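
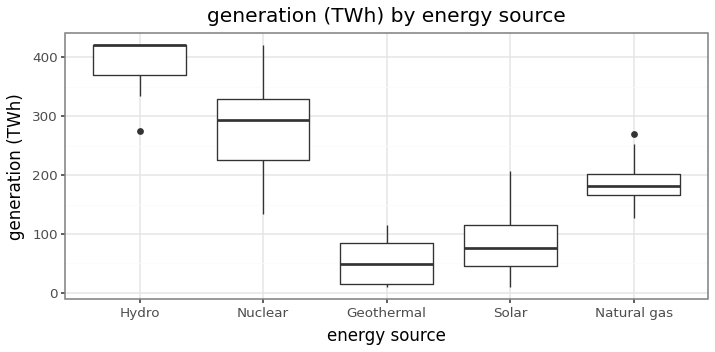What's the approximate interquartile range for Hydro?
≈ 50

Q3 ≈ 400, Q1 ≈ 350; IQR ≈ 50.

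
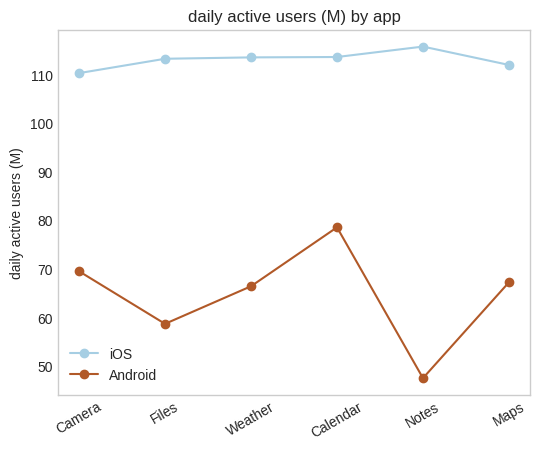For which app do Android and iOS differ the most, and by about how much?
Notes: Android ≈ 50, iOS ≈ 120 → gap ≈ 70. Next-largest (Files) is only ≈ 50.

Notes, ≈ 70 M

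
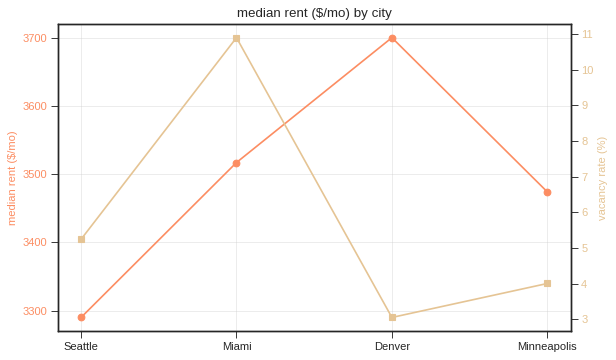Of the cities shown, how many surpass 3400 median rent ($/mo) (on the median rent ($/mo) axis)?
3

Above 3400: Miami, Denver, Minneapolis.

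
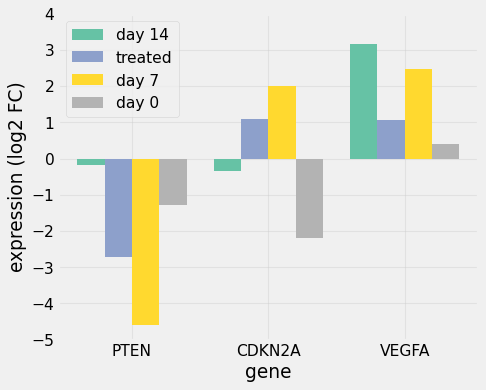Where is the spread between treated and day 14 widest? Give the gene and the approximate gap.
PTEN, ≈ 3 log2 FC

PTEN: treated ≈ -3, day 14 ≈ 0 → gap ≈ 3. Next-largest (VEGFA) is only ≈ 2.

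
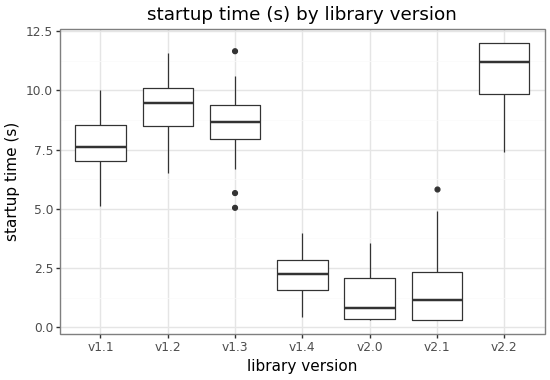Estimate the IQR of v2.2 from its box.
Q3 ≈ 12, Q1 ≈ 10; IQR ≈ 2.

≈ 2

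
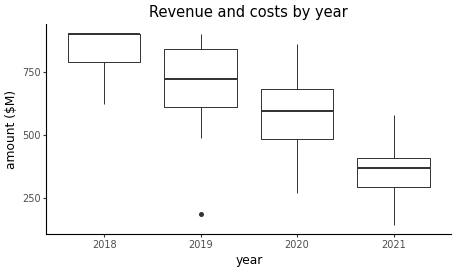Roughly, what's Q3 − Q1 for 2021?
Q3 ≈ 400, Q1 ≈ 300; IQR ≈ 100.

≈ 100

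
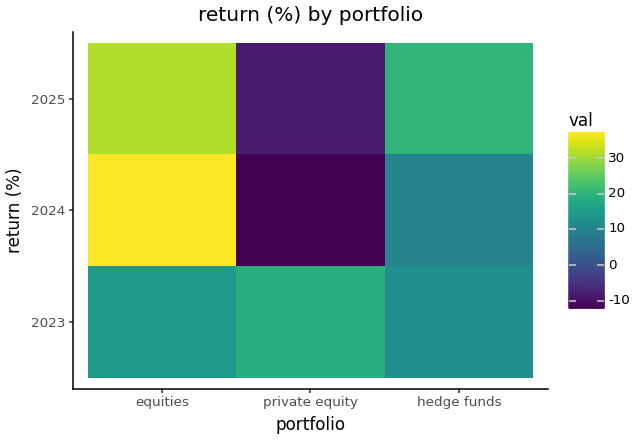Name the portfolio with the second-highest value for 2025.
Top 3 for 2025: equities ≈ 30, hedge funds ≈ 20, private equity ≈ -10.

hedge funds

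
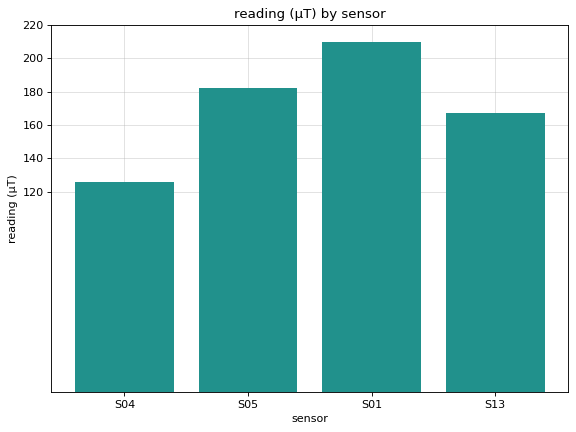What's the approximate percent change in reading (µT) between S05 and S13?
S05 ≈ 180, S13 ≈ 160; (160 − 180) / 180 ≈ -11.1%.

≈ -11.1%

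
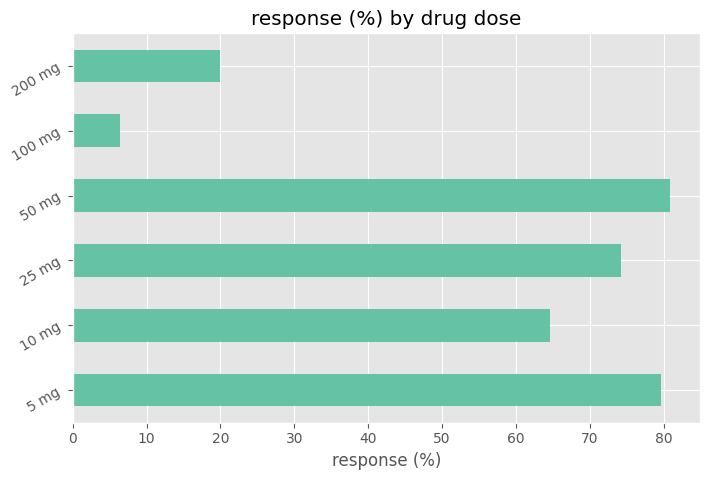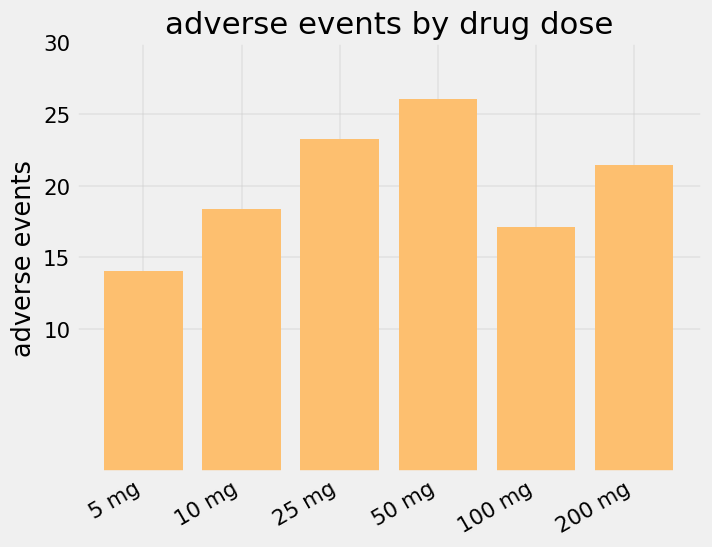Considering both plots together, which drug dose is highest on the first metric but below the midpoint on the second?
Chart 2 median adverse events ≈ 20; below-median drug doses: 5 mg, 10 mg, 100 mg. Among those, 5 mg has the highest response (%) (≈ 80).

5 mg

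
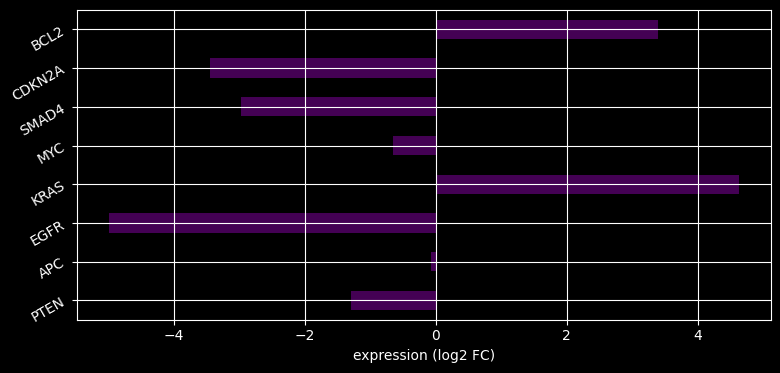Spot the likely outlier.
KRAS ≈ 5; the rest sit between ≈ -5 and ≈ 3.

KRAS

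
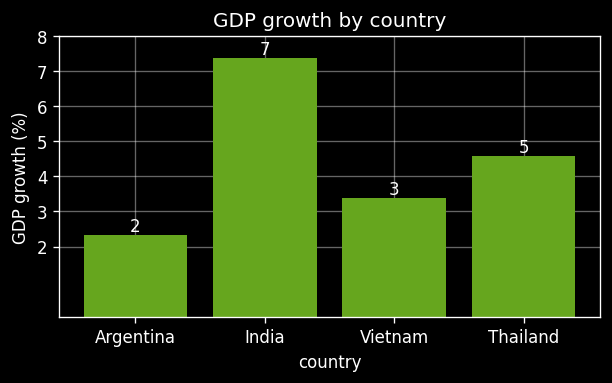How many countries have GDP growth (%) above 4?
Above 4: India, Thailand.

2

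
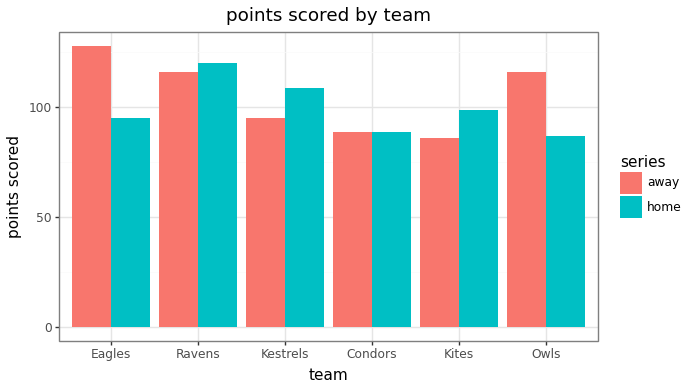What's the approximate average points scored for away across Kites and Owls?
(80 + 120) / 2 ≈ 100.

≈ 100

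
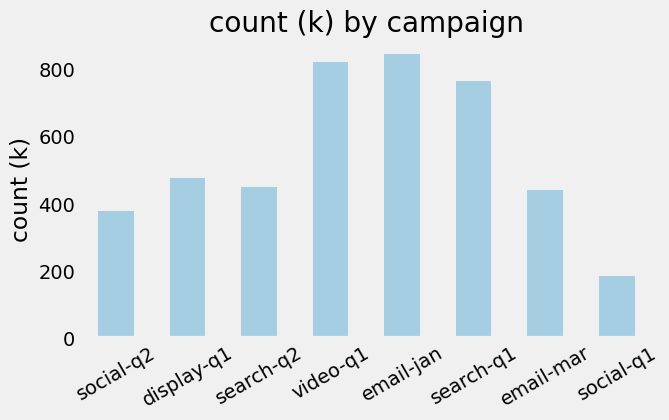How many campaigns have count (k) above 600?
3

Above 600: video-q1, email-jan, search-q1.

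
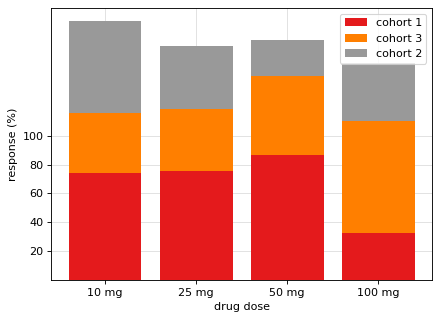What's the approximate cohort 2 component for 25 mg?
≈ 40

cohort 2 top ≈ 160, bottom ≈ 120; segment ≈ 40.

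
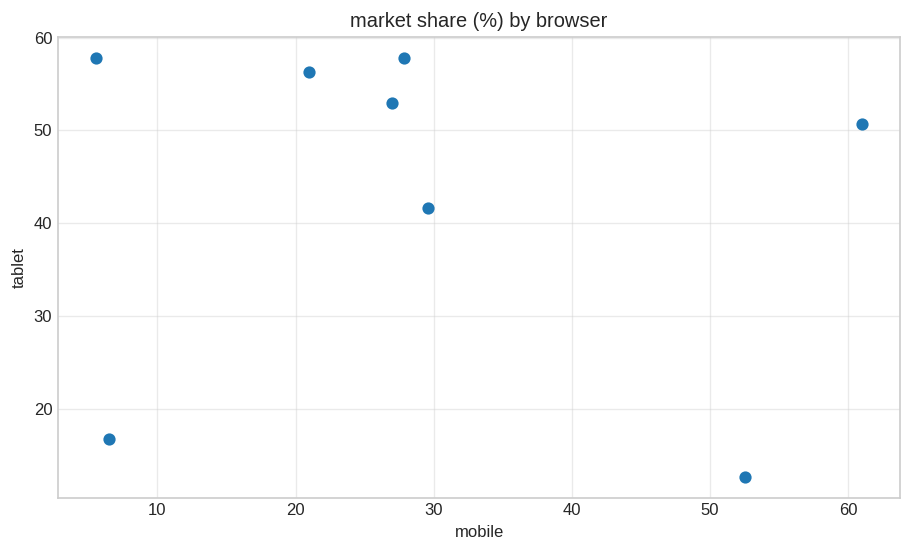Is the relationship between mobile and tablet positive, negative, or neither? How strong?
no clear correlation

Points are roughly uncorrelated; weak (|r| ≈ 0.1).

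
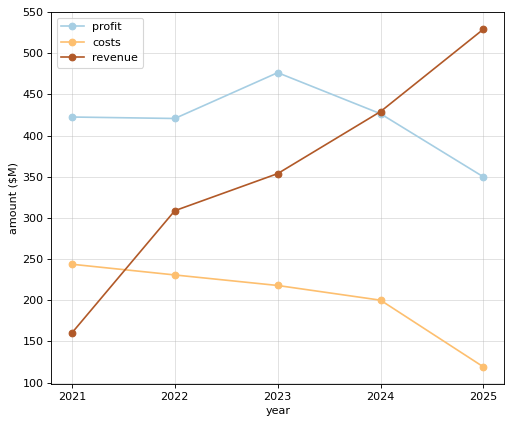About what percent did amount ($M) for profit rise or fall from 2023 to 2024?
≈ -10%

2023 ≈ 500, 2024 ≈ 450; (450 − 500) / 500 ≈ -10%.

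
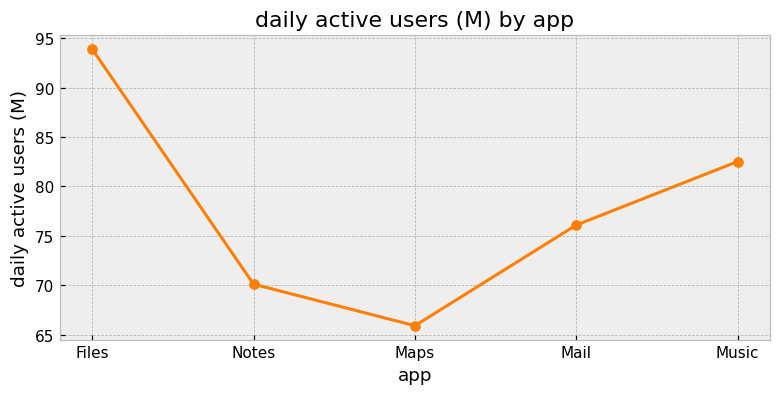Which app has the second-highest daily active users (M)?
Music

Top 3: Files ≈ 95, Music ≈ 85, Mail ≈ 75.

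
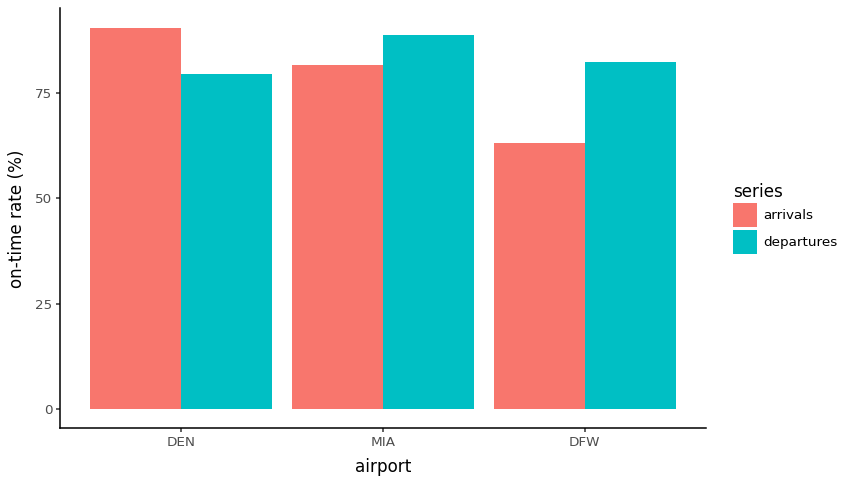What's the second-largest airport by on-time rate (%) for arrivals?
MIA

Top 3 for arrivals: DEN ≈ 90, MIA ≈ 80, DFW ≈ 60.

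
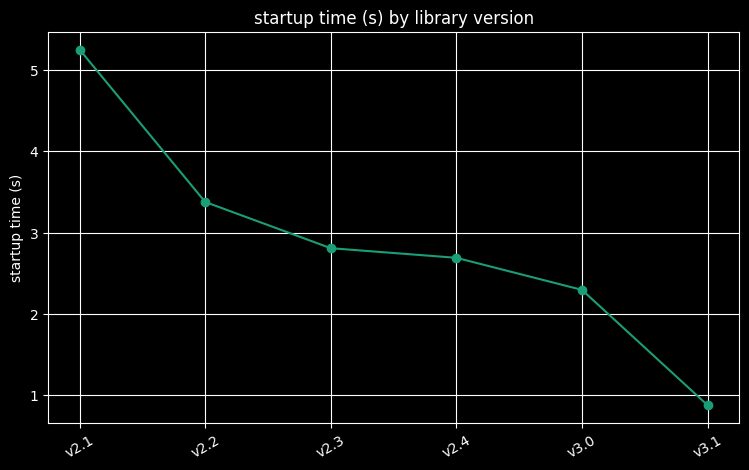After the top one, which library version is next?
v2.2

Top 3: v2.1 ≈ 5.5, v2.2 ≈ 3.5, v2.3 ≈ 3.0.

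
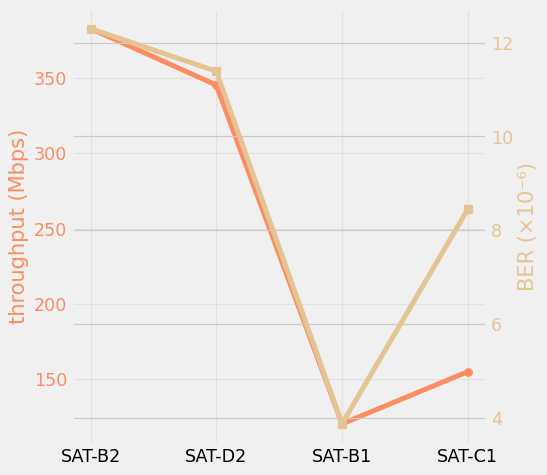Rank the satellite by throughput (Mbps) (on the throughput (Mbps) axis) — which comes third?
Top 4 (on the throughput (Mbps) axis): SAT-B2 ≈ 375, SAT-D2 ≈ 350, SAT-C1 ≈ 150, SAT-B1 ≈ 125.

SAT-C1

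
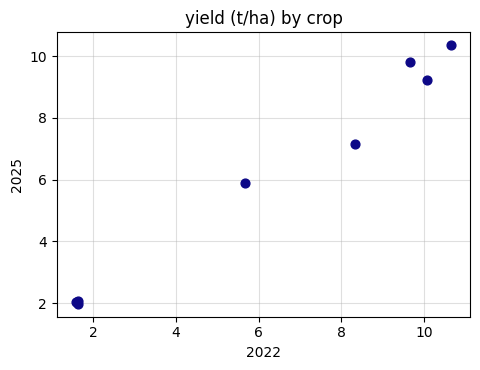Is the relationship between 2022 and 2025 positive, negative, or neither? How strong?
Points are positively correlated; strong (|r| ≈ 1.0).

positive, strong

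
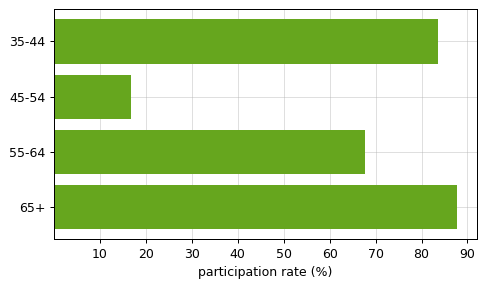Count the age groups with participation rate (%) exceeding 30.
Above 30: 35-44, 55-64, 65+.

3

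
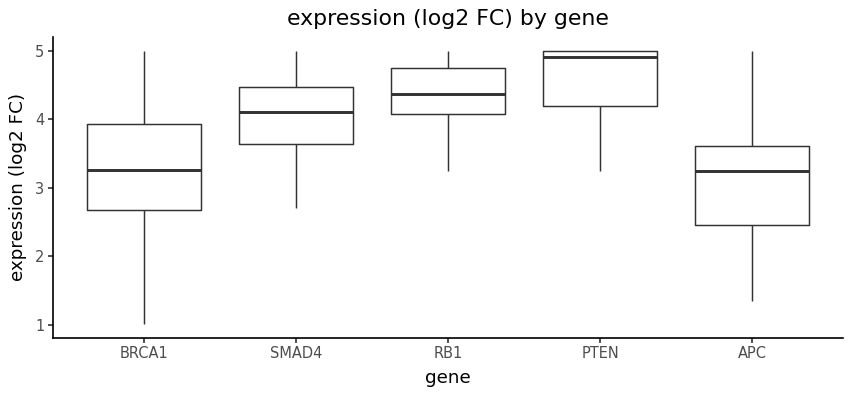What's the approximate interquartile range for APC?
Q3 ≈ 3.6, Q1 ≈ 2.4; IQR ≈ 1.2.

≈ 1.2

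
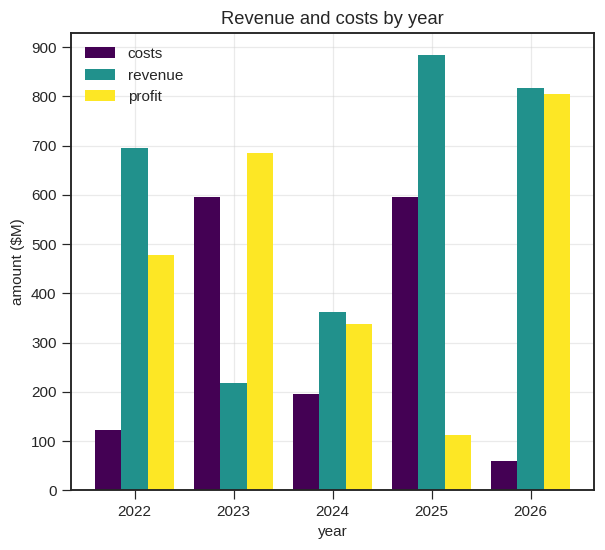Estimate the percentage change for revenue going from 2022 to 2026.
2022 ≈ 700, 2026 ≈ 800; (800 − 700) / 700 ≈ +14.3%.

≈ +14.3%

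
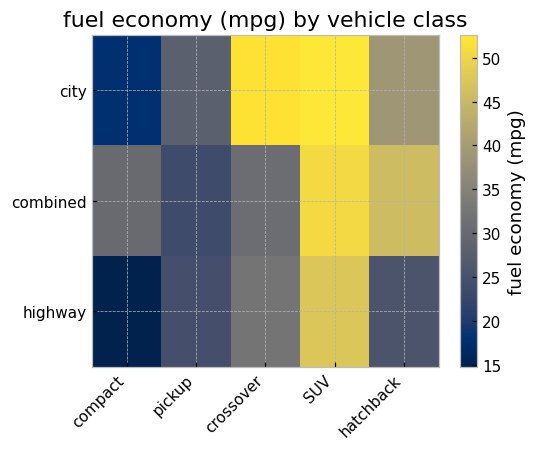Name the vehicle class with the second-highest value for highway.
crossover

Top 3 for highway: SUV ≈ 50, crossover ≈ 30, hatchback ≈ 25.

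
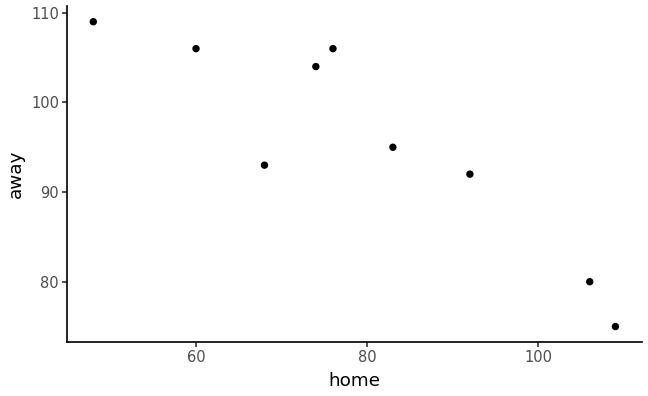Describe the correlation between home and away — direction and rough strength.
negative, strong

Points are negatively correlated; strong (|r| ≈ 0.9).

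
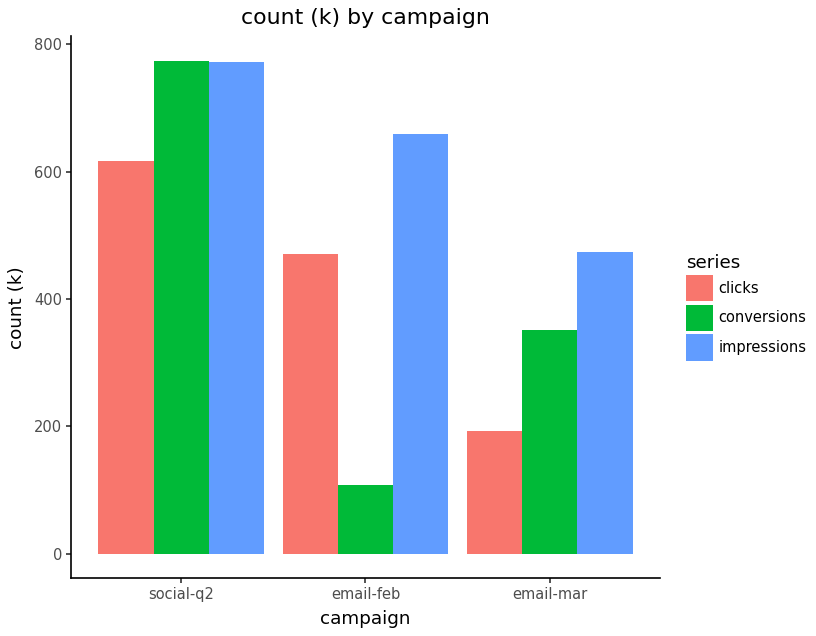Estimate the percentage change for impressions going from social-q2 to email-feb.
social-q2 ≈ 800, email-feb ≈ 700; (700 − 800) / 800 ≈ -12.5%.

≈ -12.5%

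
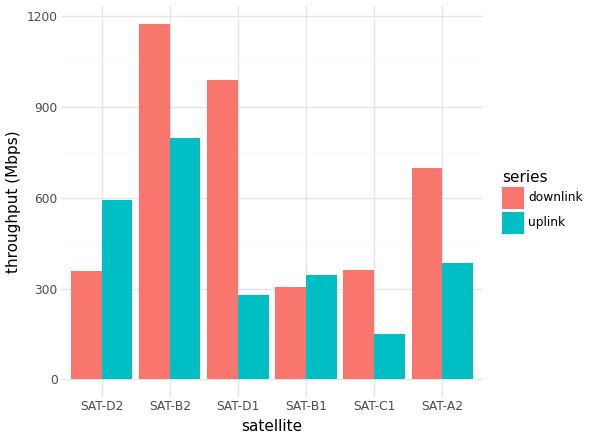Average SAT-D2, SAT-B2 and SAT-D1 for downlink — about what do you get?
≈ 867

(400 + 1200 + 1000) / 3 ≈ 867.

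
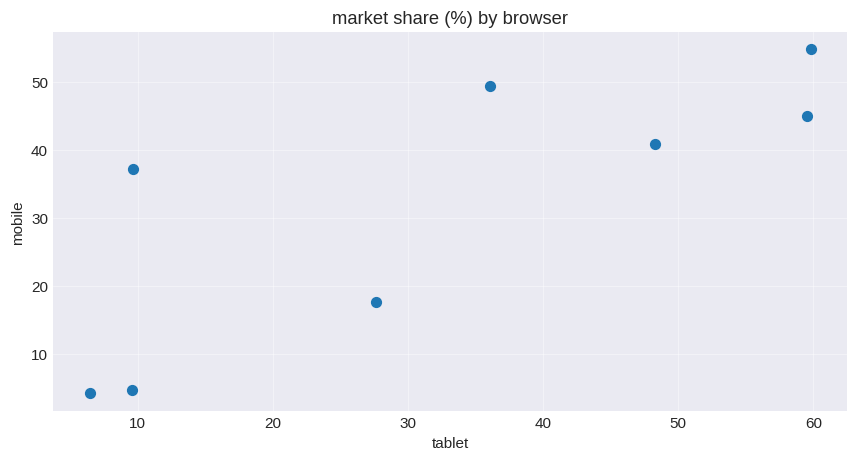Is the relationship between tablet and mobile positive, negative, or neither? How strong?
Points are positively correlated; strong (|r| ≈ 0.8).

positive, strong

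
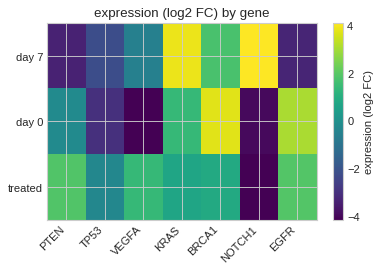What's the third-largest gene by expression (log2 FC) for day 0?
Top 4 for day 0: BRCA1 ≈ 4, EGFR ≈ 3, KRAS ≈ 1, PTEN ≈ 0.

KRAS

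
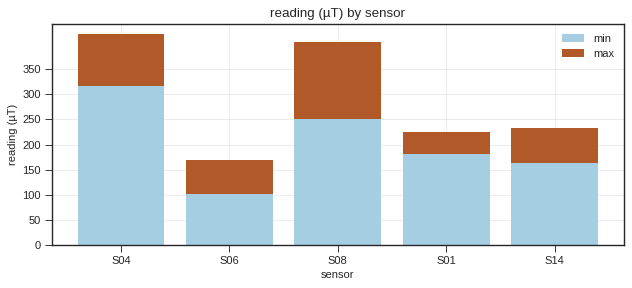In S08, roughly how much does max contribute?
≈ 150

max top ≈ 400, bottom ≈ 250; segment ≈ 150.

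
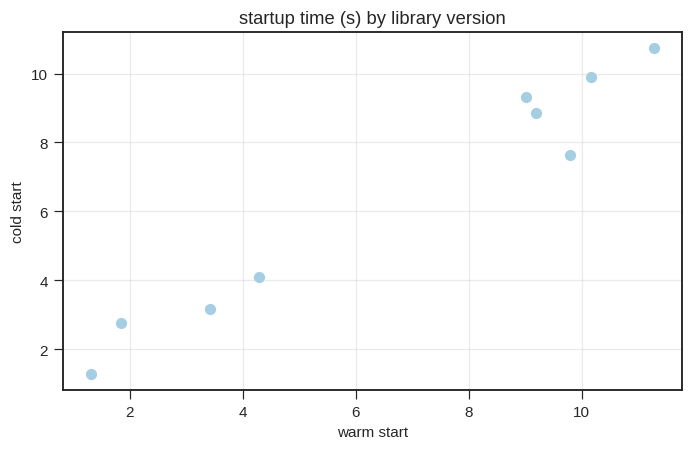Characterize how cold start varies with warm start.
Points are positively correlated; strong (|r| ≈ 1.0).

positive, strong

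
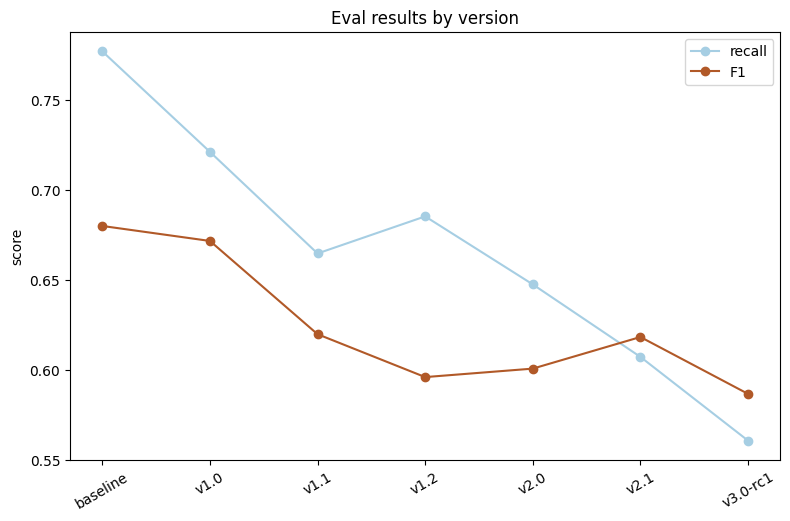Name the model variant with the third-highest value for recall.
v1.2

Top 4 for recall: baseline ≈ 0.78, v1.0 ≈ 0.72, v1.2 ≈ 0.68, v1.1 ≈ 0.66.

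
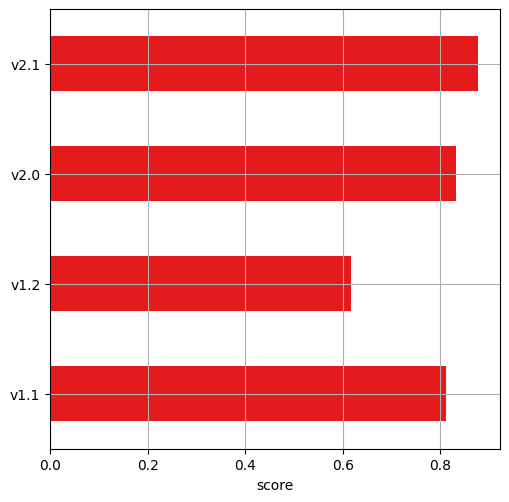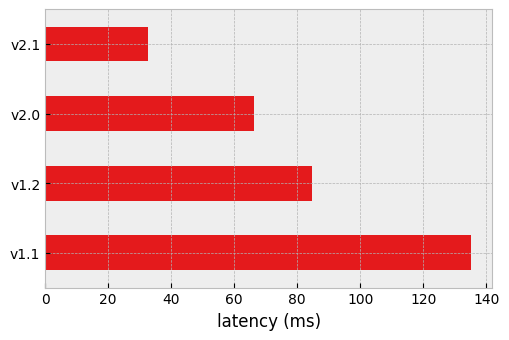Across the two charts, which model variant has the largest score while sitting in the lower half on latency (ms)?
v2.1

Chart 2 median latency (ms) ≈ 80; below-median model variants: v2.0, v2.1. Among those, v2.1 has the highest score (≈ 0.9).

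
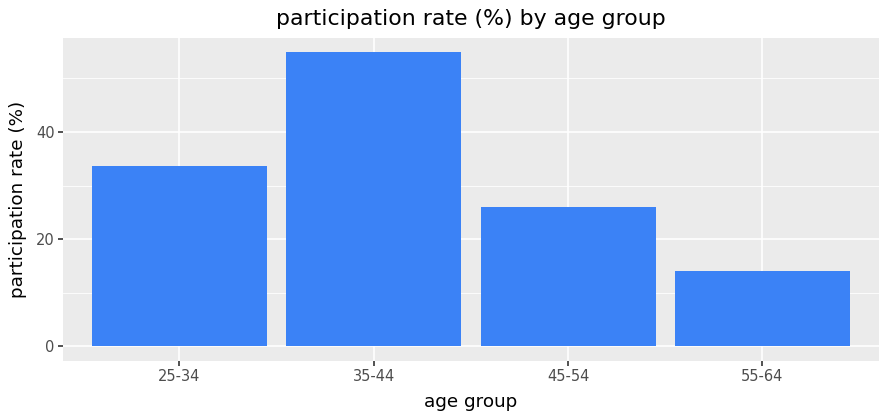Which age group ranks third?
45-54

Top 4: 35-44 ≈ 55, 25-34 ≈ 35, 45-54 ≈ 25, 55-64 ≈ 15.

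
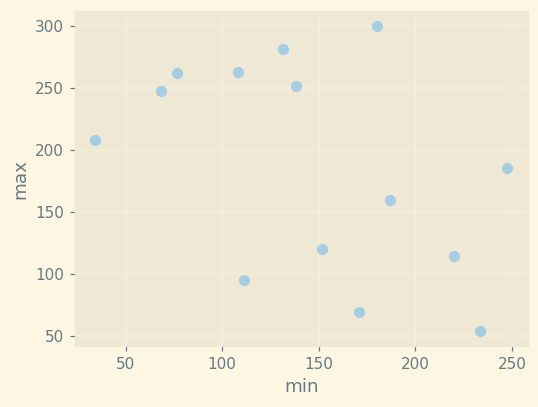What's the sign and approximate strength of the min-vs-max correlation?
Points are negatively correlated; moderate (|r| ≈ 0.5).

negative, moderate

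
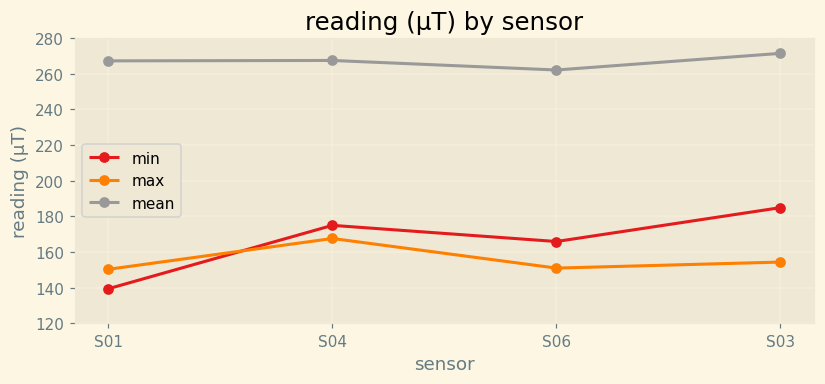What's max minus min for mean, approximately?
≈ 20

Max S03 ≈ 280, min S06 ≈ 260; range ≈ 20.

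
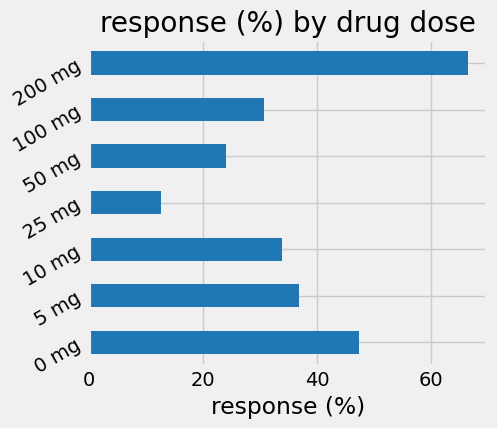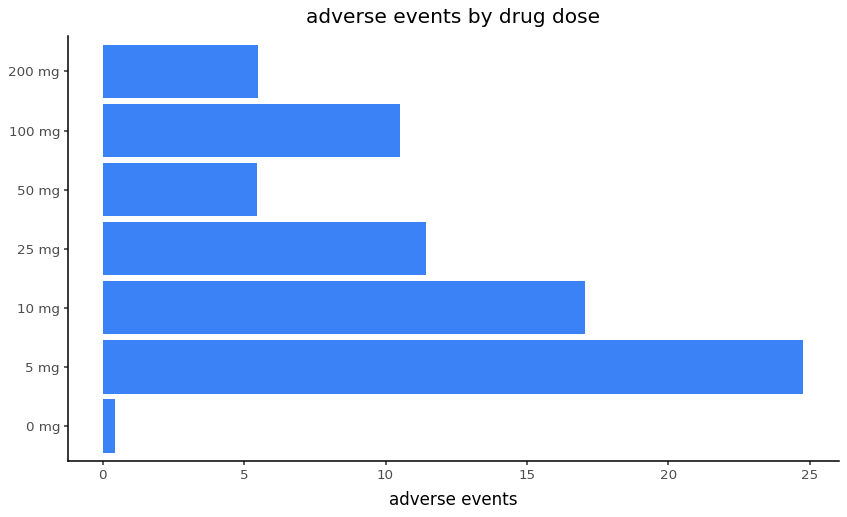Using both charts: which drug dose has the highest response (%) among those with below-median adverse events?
200 mg

Chart 2 median adverse events ≈ 10; below-median drug doses: 0 mg, 50 mg, 200 mg. Among those, 200 mg has the highest response (%) (≈ 70).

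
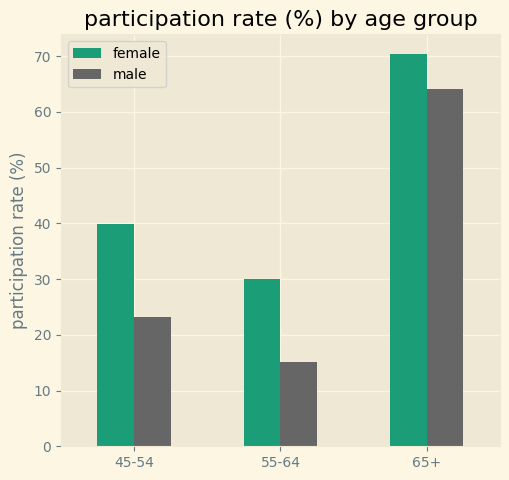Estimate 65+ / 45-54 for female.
65+ ≈ 70, 45-54 ≈ 40; 70/40 ≈ 1.75.

≈ 1.75×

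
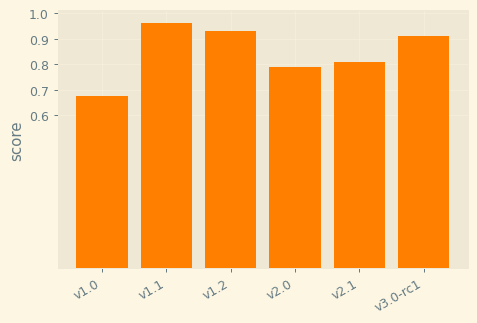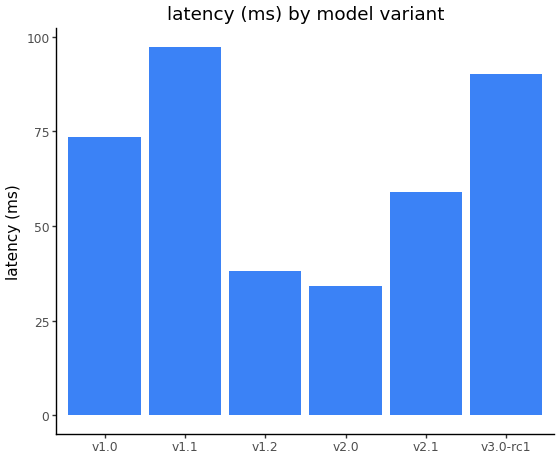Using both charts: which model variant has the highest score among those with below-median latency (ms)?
Chart 2 median latency (ms) ≈ 70; below-median model variants: v1.2, v2.0, v2.1. Among those, v1.2 has the highest score (≈ 0.9).

v1.2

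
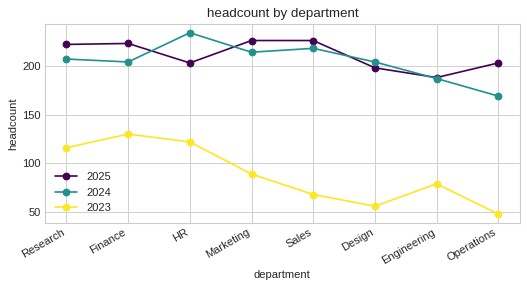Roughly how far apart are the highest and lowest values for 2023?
Max Finance ≈ 120, min Operations ≈ 40; range ≈ 80.

≈ 80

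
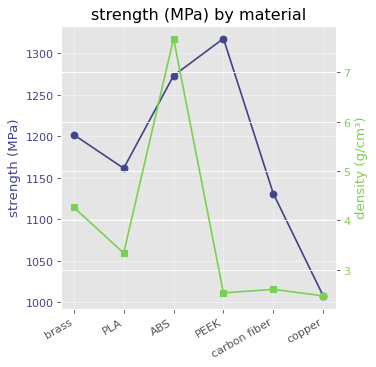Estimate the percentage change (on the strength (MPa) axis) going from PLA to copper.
≈ -13%

PLA ≈ 1150, copper ≈ 1000; (1000 − 1150) / 1150 ≈ -13%.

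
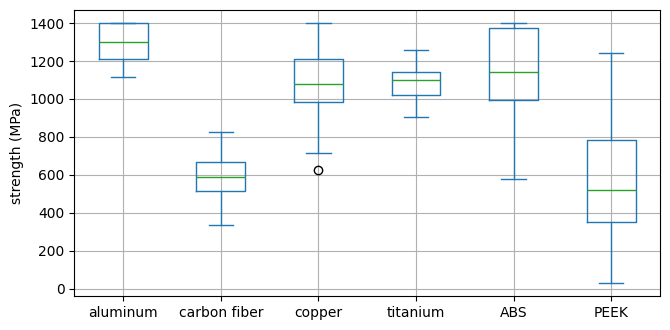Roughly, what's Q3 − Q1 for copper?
Q3 ≈ 1200, Q1 ≈ 1000; IQR ≈ 200.

≈ 200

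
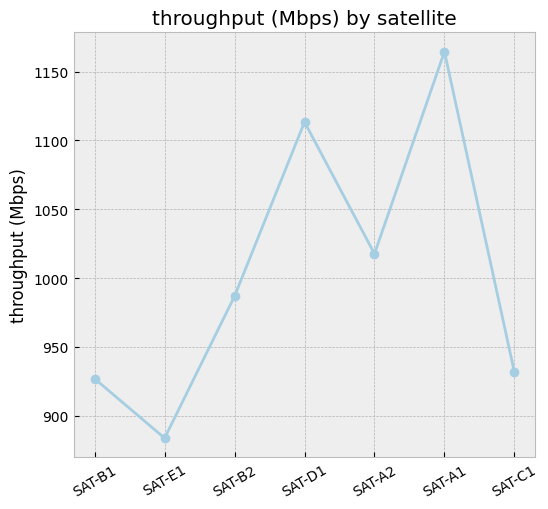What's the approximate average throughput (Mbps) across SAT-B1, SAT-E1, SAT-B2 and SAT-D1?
≈ 975

(925 + 875 + 975 + 1125) / 4 ≈ 975.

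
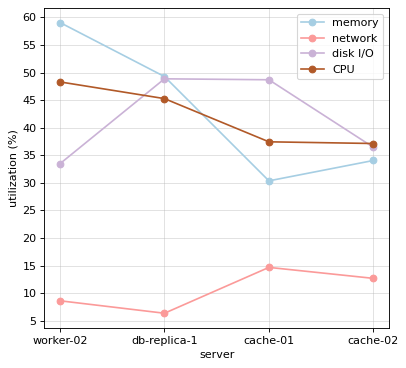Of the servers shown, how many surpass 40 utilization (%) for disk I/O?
2

Above 40: db-replica-1, cache-01.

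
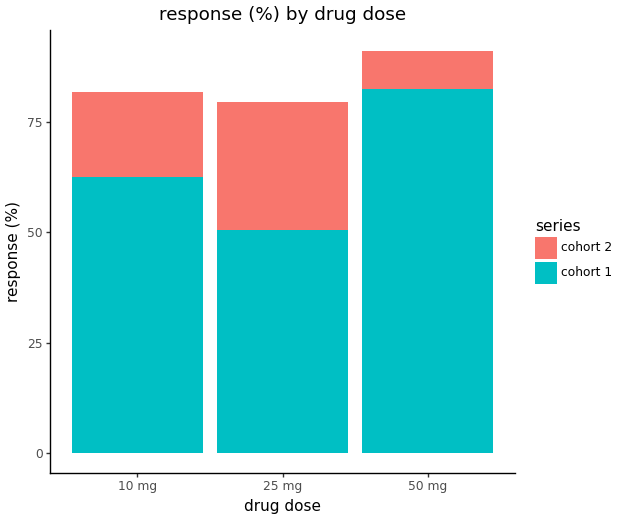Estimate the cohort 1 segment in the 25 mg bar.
cohort 1 top ≈ 50, bottom ≈ 0; segment ≈ 50.

≈ 50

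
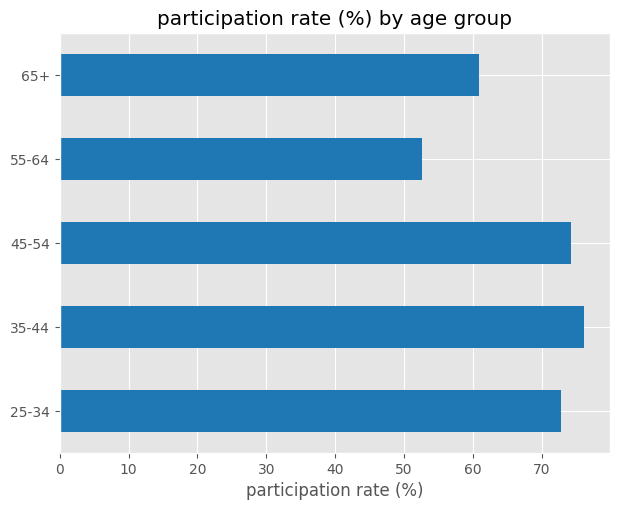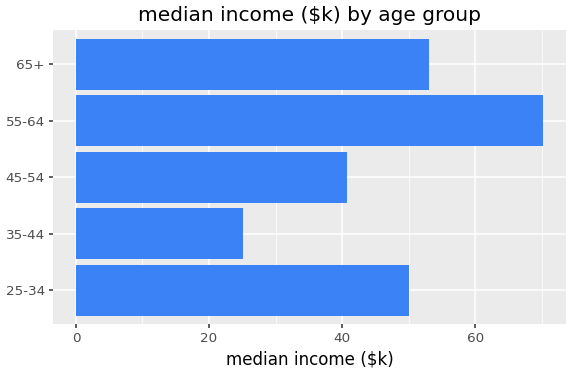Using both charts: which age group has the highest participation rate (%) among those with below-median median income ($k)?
35-44

Chart 2 median median income ($k) ≈ 50; below-median age groups: 35-44, 45-54. Among those, 35-44 has the highest participation rate (%) (≈ 80).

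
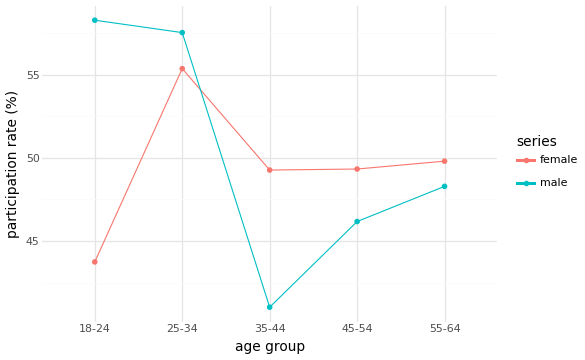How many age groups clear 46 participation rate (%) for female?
4

Above 46: 25-34, 35-44, 45-54, 55-64.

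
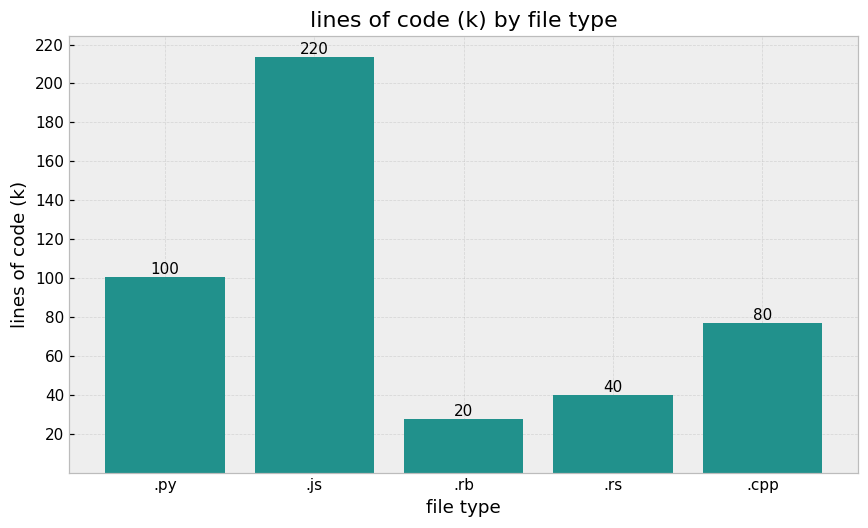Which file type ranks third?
.cpp

Top 4: .js ≈ 220, .py ≈ 100, .cpp ≈ 80, .rs ≈ 40.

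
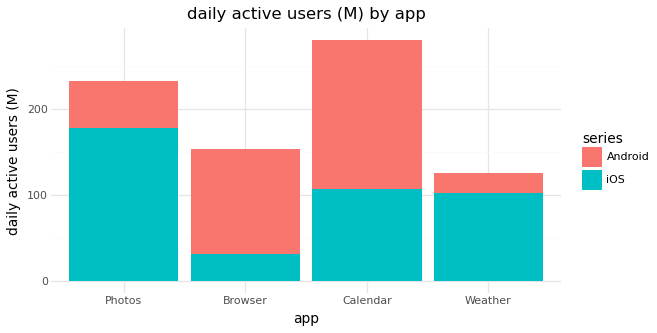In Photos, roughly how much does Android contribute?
Android top ≈ 225, bottom ≈ 175; segment ≈ 50.

≈ 50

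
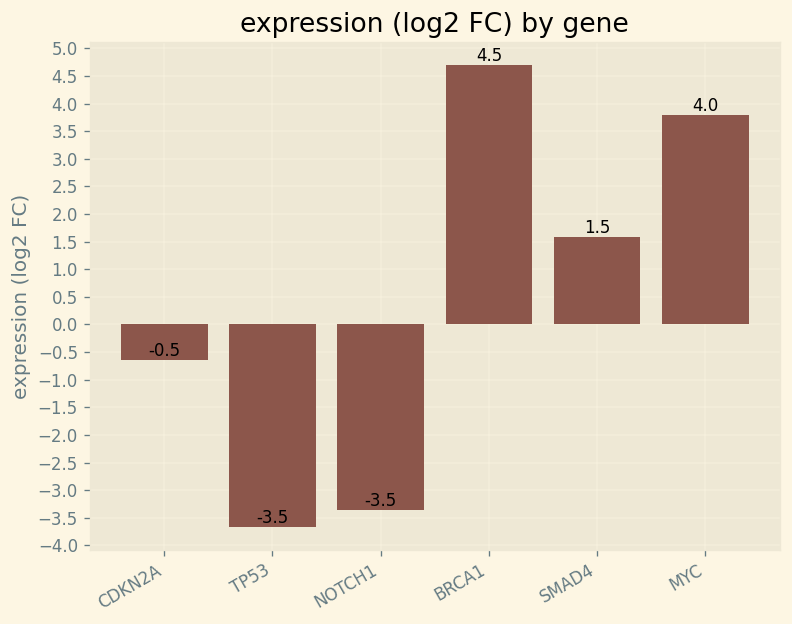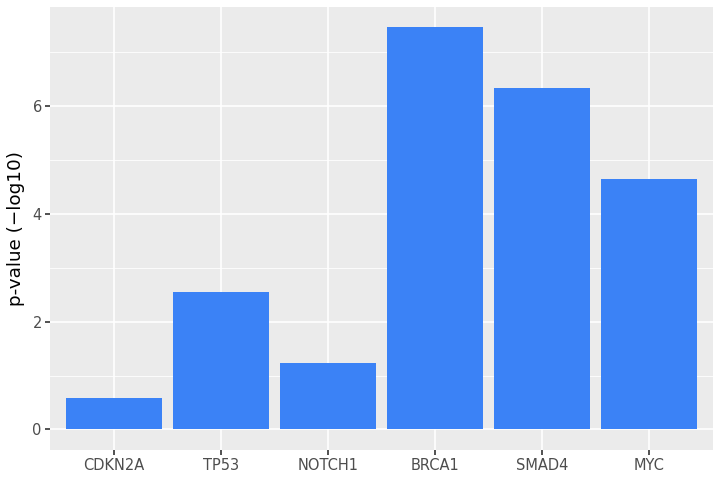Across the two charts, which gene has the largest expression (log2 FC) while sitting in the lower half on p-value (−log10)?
Chart 2 median p-value (−log10) ≈ 4; below-median genes: CDKN2A, TP53, NOTCH1. Among those, CDKN2A has the highest expression (log2 FC) (≈ -0.5).

CDKN2A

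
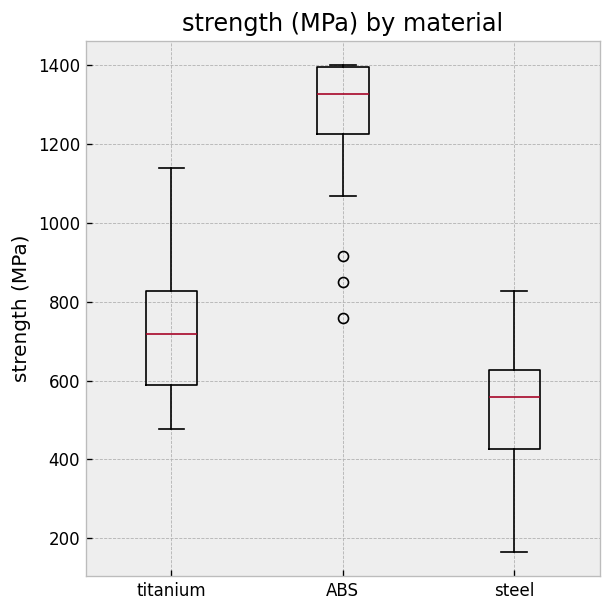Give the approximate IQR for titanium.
≈ 200

Q3 ≈ 800, Q1 ≈ 600; IQR ≈ 200.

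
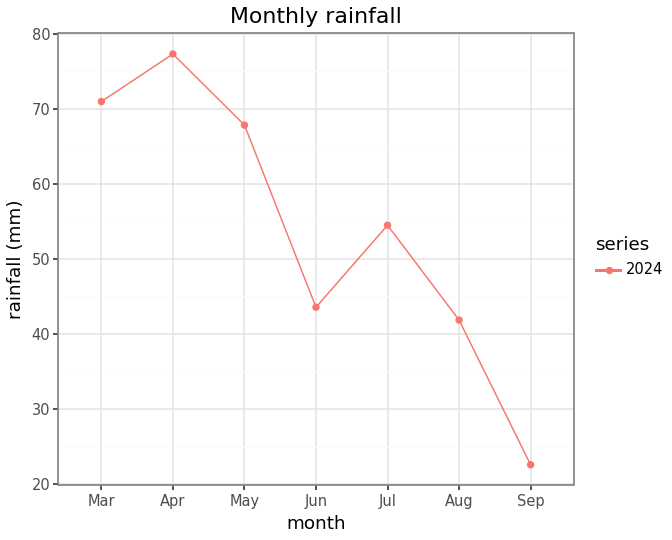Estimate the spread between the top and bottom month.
Max Apr ≈ 75, min Sep ≈ 25; range ≈ 50.

≈ 50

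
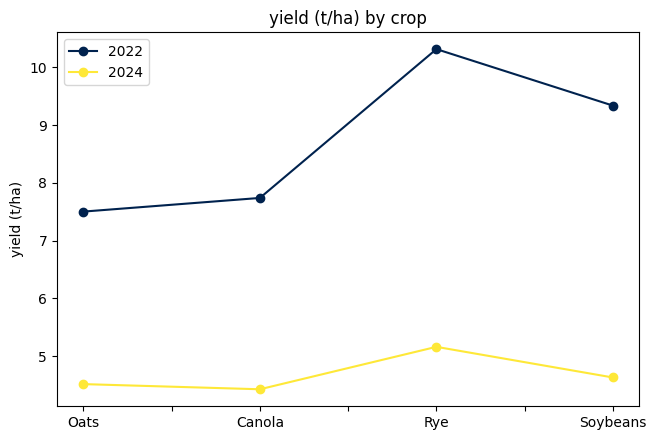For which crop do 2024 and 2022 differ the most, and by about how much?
Rye: 2024 ≈ 5.0, 2022 ≈ 10.5 → gap ≈ 5.5. Next-largest (Soybeans) is only ≈ 5.0.

Rye, ≈ 5.5 t/ha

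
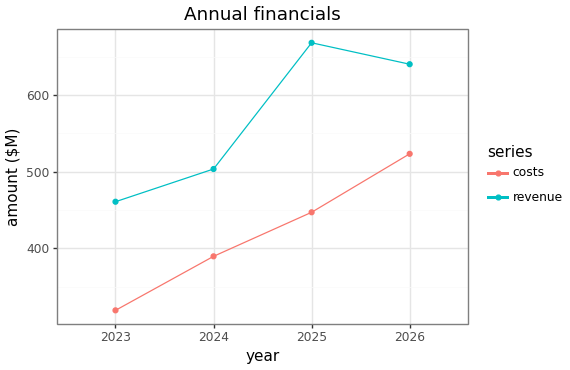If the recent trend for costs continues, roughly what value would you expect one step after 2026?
≈ 550

Last three: 400, 450, 500 → slope ≈ 50/step → next ≈ 550.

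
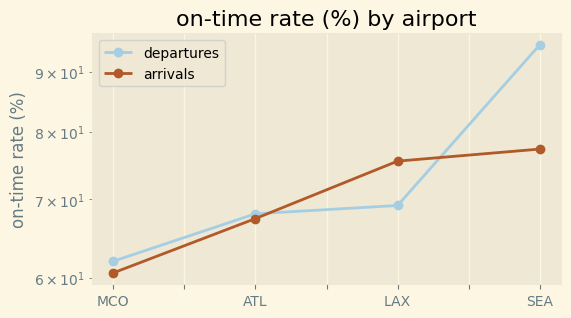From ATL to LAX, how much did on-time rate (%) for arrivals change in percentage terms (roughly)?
≈ +15.4%

ATL ≈ 65, LAX ≈ 75; (75 − 65) / 65 ≈ +15.4%.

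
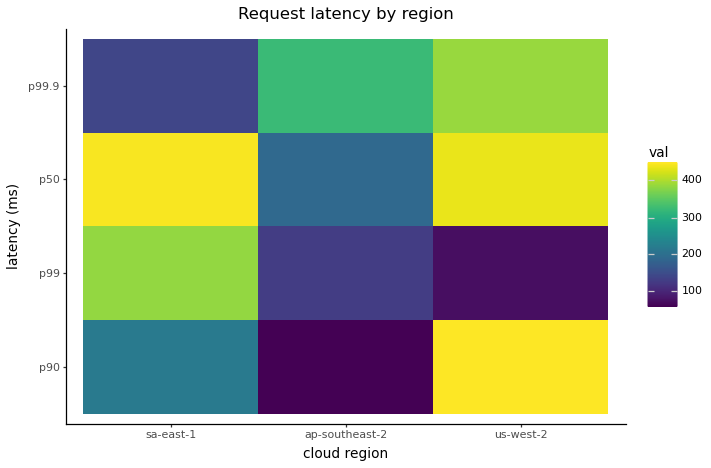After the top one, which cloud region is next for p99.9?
ap-southeast-2

Top 3 for p99.9: us-west-2 ≈ 400, ap-southeast-2 ≈ 300, sa-east-1 ≈ 150.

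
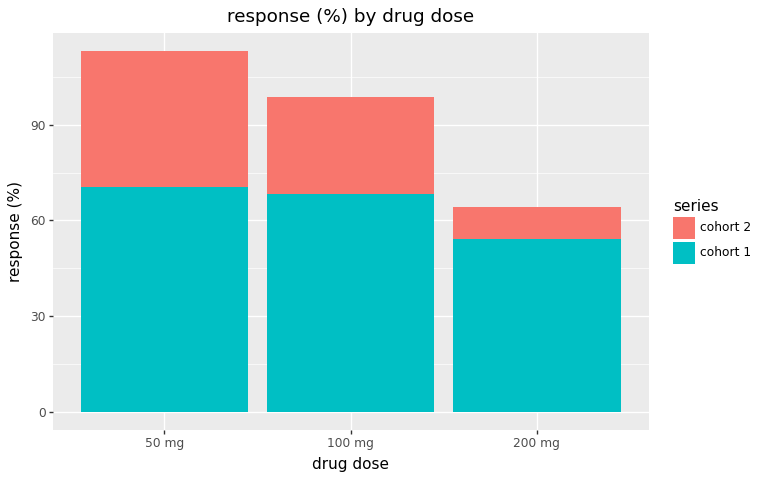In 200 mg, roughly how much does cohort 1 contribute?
≈ 50

cohort 1 top ≈ 50, bottom ≈ 0; segment ≈ 50.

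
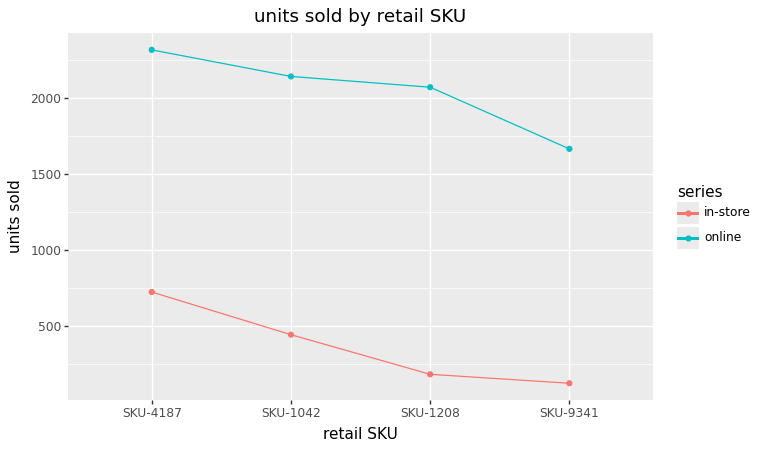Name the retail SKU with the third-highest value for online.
Top 4 for online: SKU-4187 ≈ 2400, SKU-1042 ≈ 2200, SKU-1208 ≈ 2000, SKU-9341 ≈ 1600.

SKU-1208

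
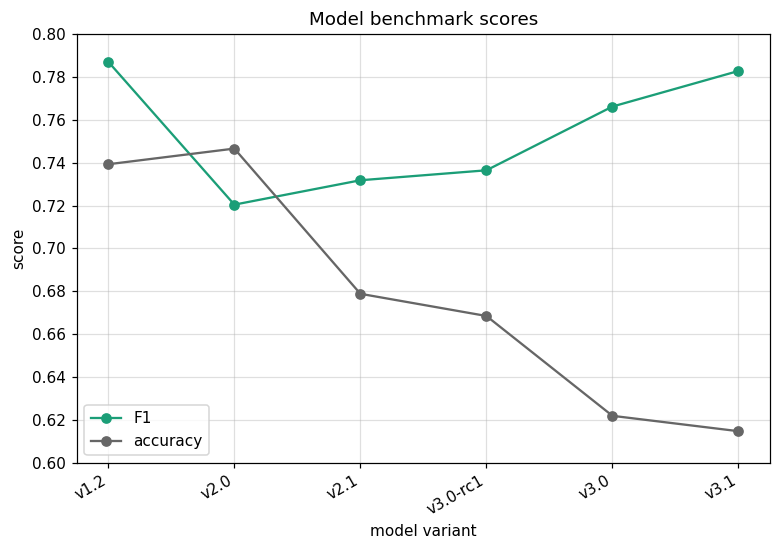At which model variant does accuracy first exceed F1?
v2.0

v1.2: accuracy ≈ 0.74 vs F1 ≈ 0.78 (not yet); v2.0: accuracy ≈ 0.74 vs F1 ≈ 0.72 (first crossover).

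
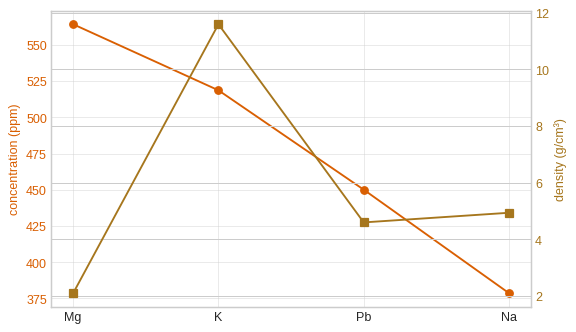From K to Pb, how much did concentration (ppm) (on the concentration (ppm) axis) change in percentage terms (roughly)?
K ≈ 520, Pb ≈ 460; (460 − 520) / 520 ≈ -11.5%.

≈ -11.5%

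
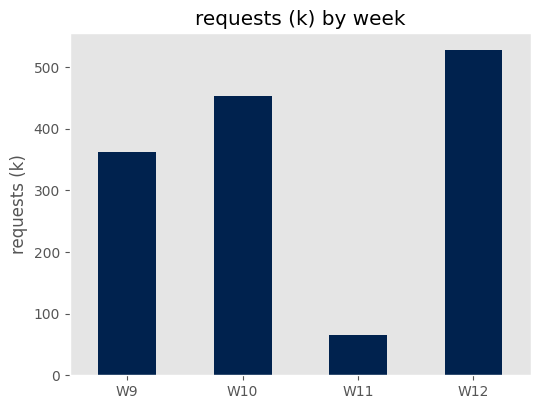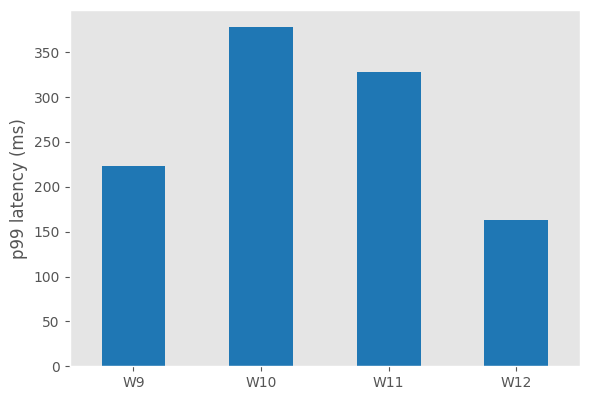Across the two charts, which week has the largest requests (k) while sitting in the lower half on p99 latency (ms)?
Chart 2 median p99 latency (ms) ≈ 300; below-median weeks: W9, W12. Among those, W12 has the highest requests (k) (≈ 550).

W12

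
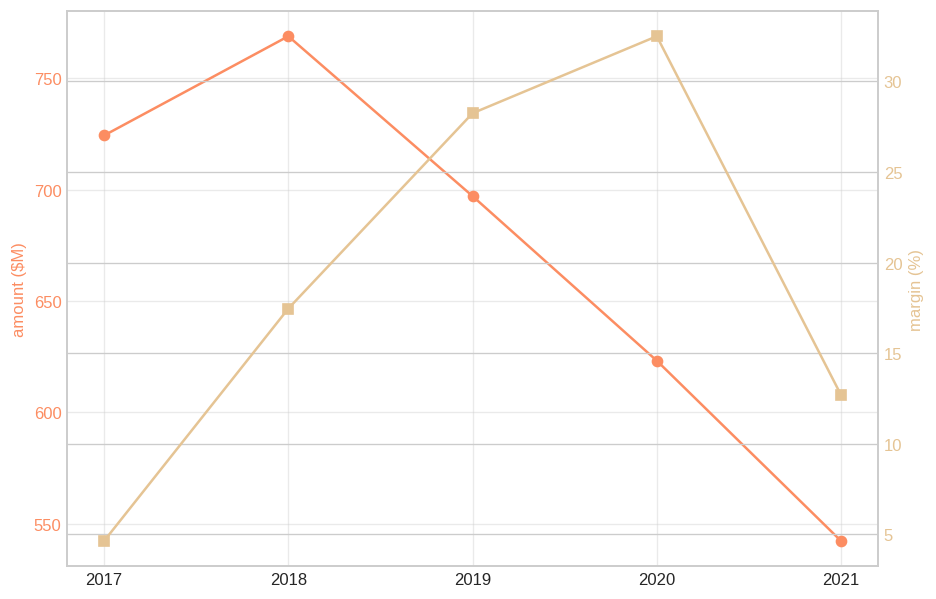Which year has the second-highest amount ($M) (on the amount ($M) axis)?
2017

Top 3 (on the amount ($M) axis): 2018 ≈ 760, 2017 ≈ 720, 2019 ≈ 700.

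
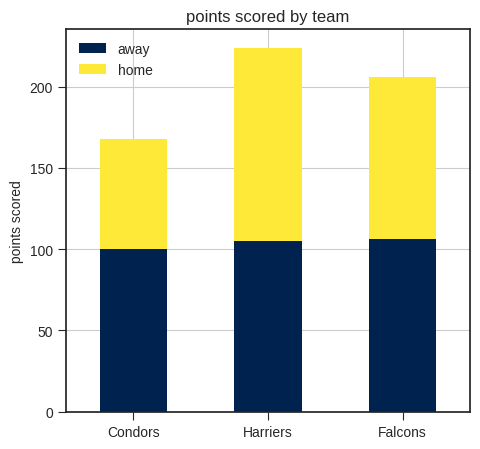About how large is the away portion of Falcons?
≈ 100

away top ≈ 100, bottom ≈ 0; segment ≈ 100.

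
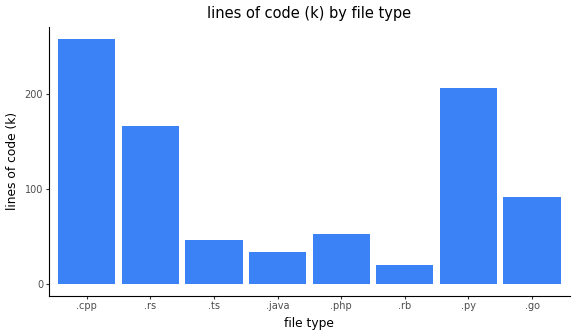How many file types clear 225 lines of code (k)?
1

Above 225: .cpp.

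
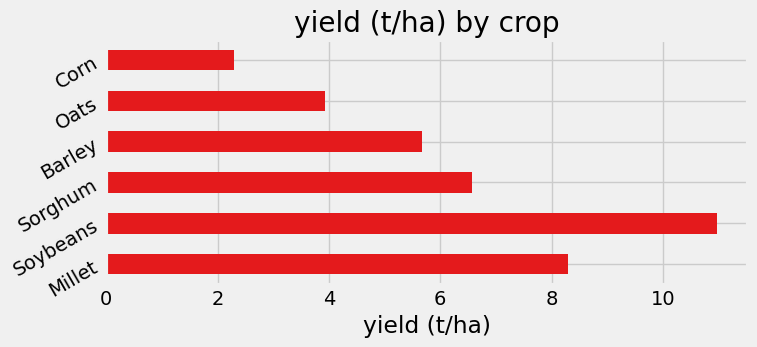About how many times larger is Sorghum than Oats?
Sorghum ≈ 7, Oats ≈ 4; 7/4 ≈ 1.75.

≈ 1.75×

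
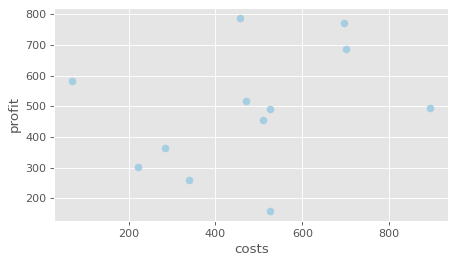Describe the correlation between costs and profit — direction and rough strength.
positive, weak

Points are positively correlated; weak (|r| ≈ 0.3).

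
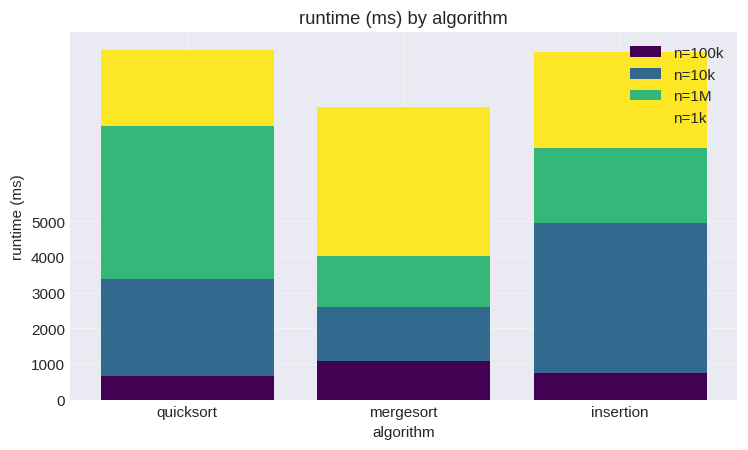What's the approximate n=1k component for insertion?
≈ 3000

n=1k top ≈ 10000, bottom ≈ 7000; segment ≈ 3000.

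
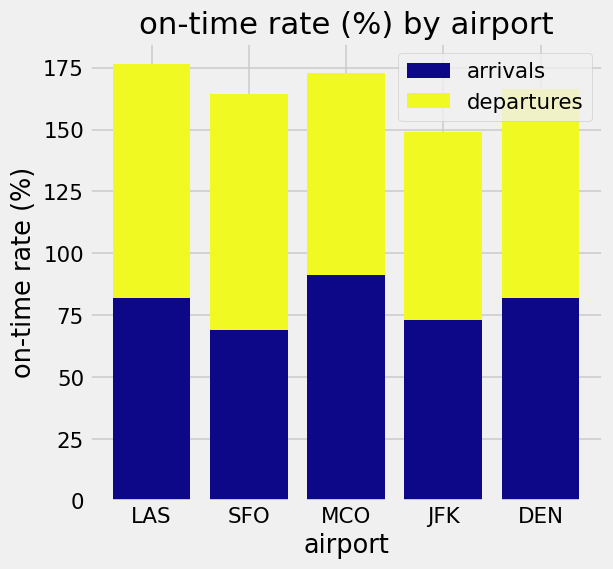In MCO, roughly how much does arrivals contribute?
≈ 100

arrivals top ≈ 100, bottom ≈ 0; segment ≈ 100.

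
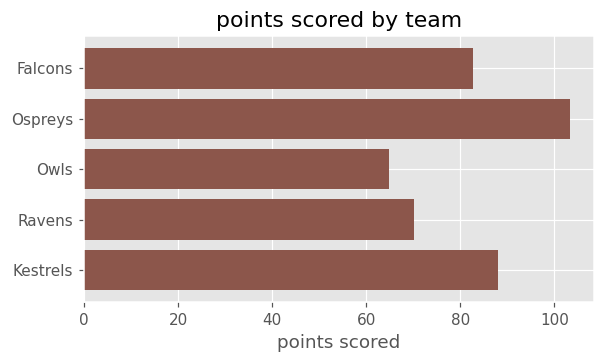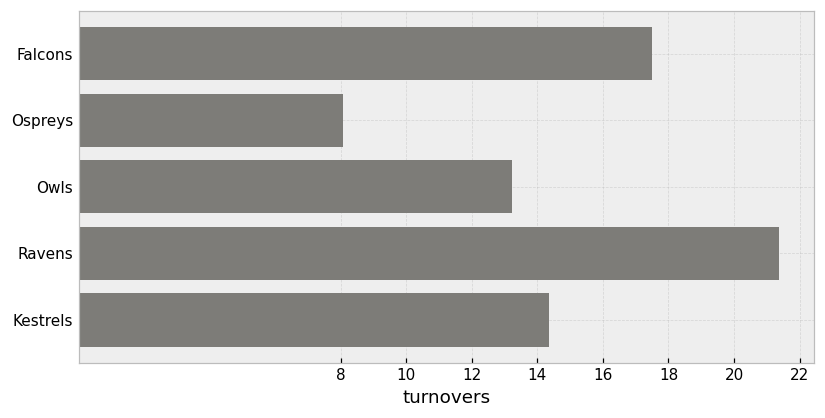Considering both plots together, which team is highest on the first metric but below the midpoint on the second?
Ospreys

Chart 2 median turnovers ≈ 14; below-median teams: Ospreys, Owls. Among those, Ospreys has the highest points scored (≈ 100).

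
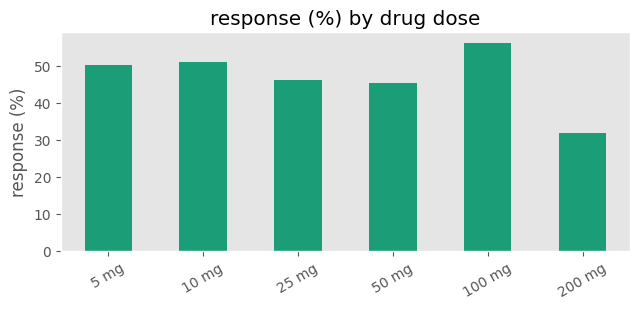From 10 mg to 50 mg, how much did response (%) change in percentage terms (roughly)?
≈ -10%

10 mg ≈ 50, 50 mg ≈ 45; (45 − 50) / 50 ≈ -10%.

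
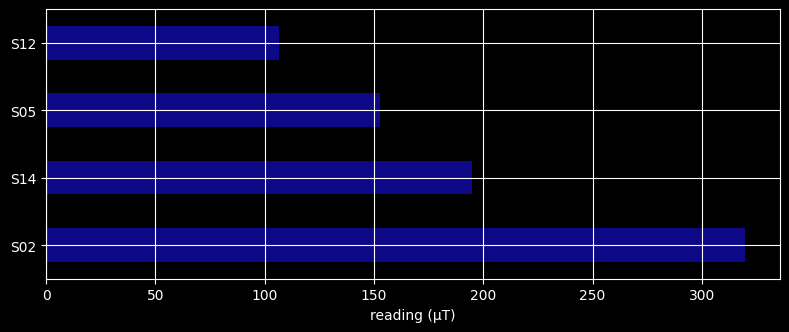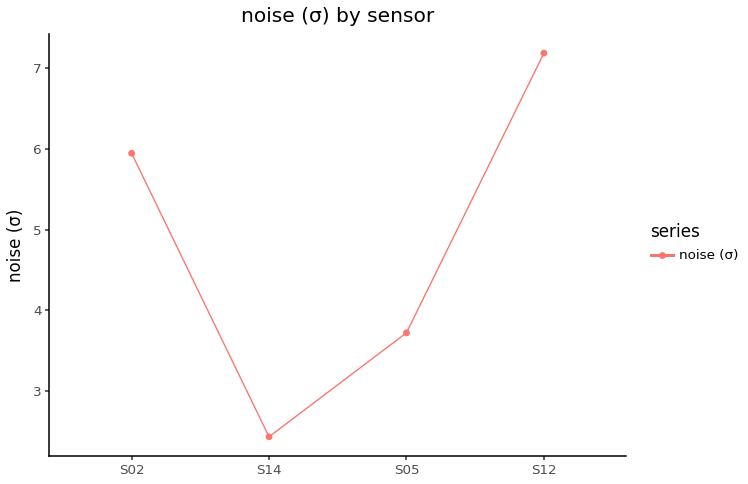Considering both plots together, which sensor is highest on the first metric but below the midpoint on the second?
Chart 2 median noise (σ) ≈ 5; below-median sensors: S14, S05. Among those, S14 has the highest reading (µT) (≈ 200).

S14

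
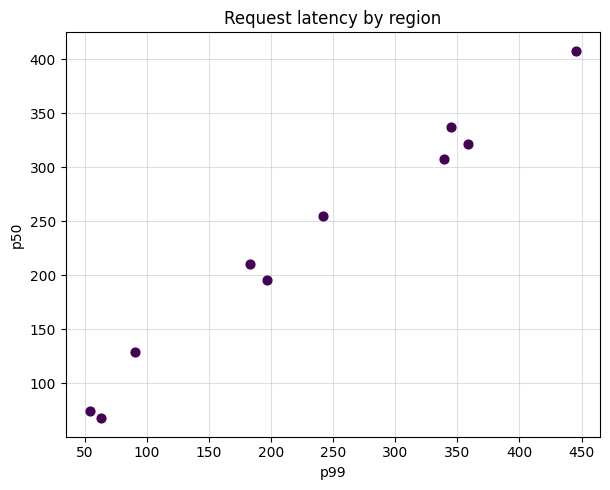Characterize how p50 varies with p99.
Points are positively correlated; strong (|r| ≈ 1.0).

positive, strong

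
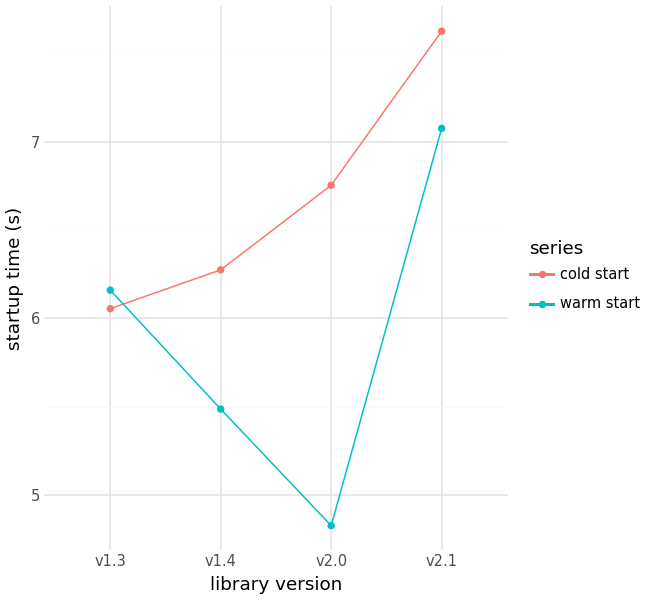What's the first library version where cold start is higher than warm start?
v1.3: cold start ≈ 6.0 vs warm start ≈ 6.0 (not yet); v1.4: cold start ≈ 6.5 vs warm start ≈ 5.5 (first crossover).

v1.4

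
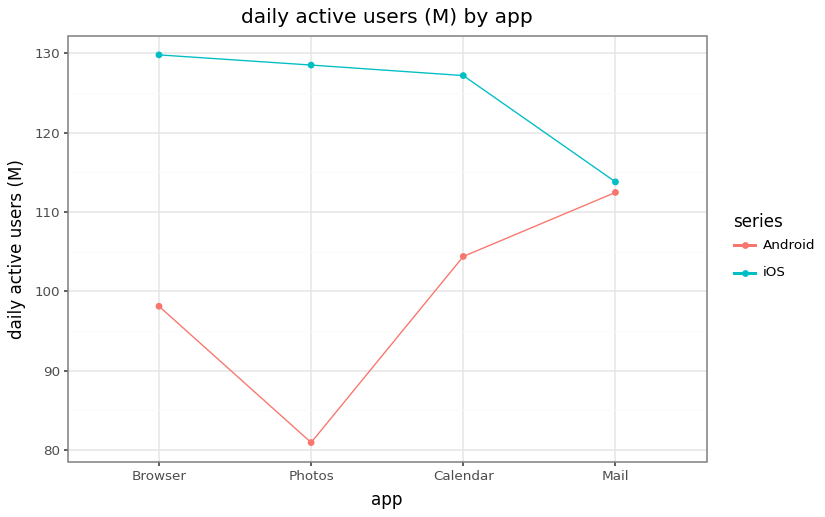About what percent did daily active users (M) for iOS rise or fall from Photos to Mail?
≈ -11.5%

Photos ≈ 130, Mail ≈ 115; (115 − 130) / 130 ≈ -11.5%.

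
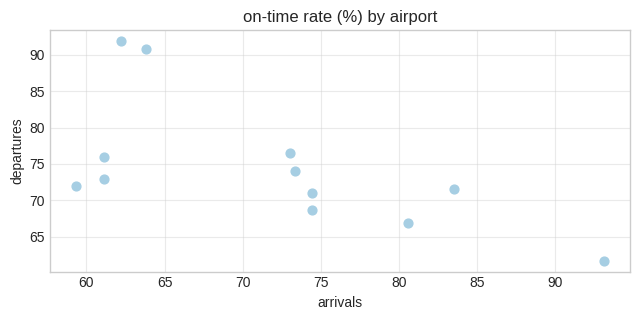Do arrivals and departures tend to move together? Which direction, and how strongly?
negative, moderate

Points are negatively correlated; moderate (|r| ≈ 0.6).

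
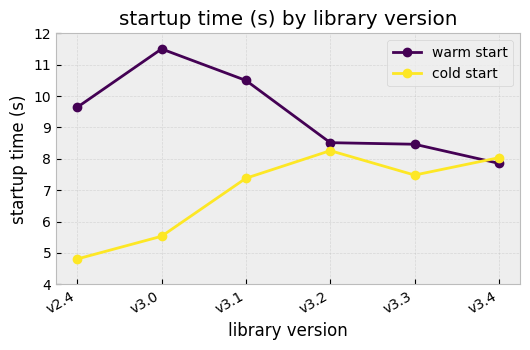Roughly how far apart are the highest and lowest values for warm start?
Max v3.0 ≈ 12, min v3.4 ≈ 8; range ≈ 4.

≈ 4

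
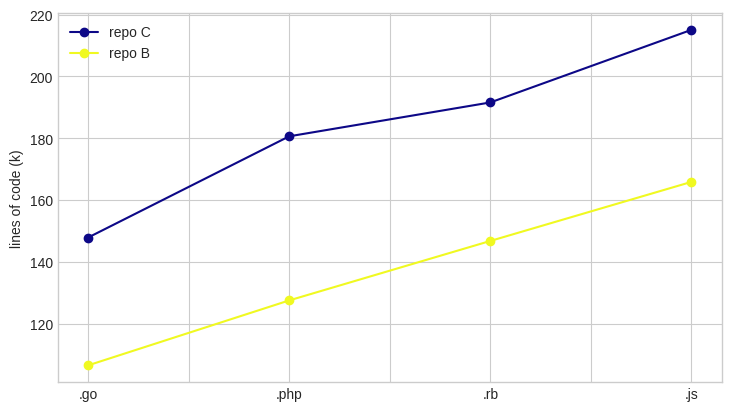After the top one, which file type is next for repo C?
Top 3 for repo C: .js ≈ 220, .rb ≈ 190, .php ≈ 180.

.rb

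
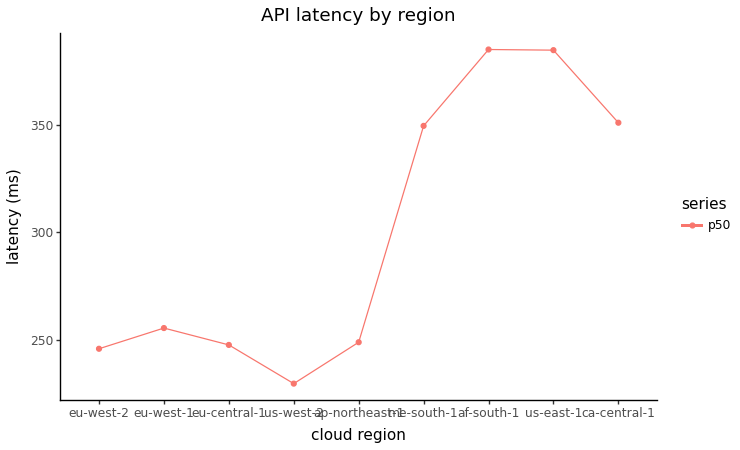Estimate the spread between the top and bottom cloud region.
≈ 160

Max af-south-1 ≈ 380, min us-west-2 ≈ 220; range ≈ 160.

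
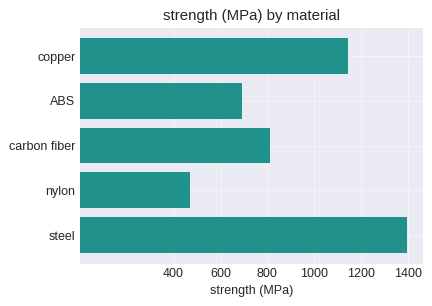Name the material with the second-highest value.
copper

Top 3: steel ≈ 1400, copper ≈ 1200, carbon fiber ≈ 800.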